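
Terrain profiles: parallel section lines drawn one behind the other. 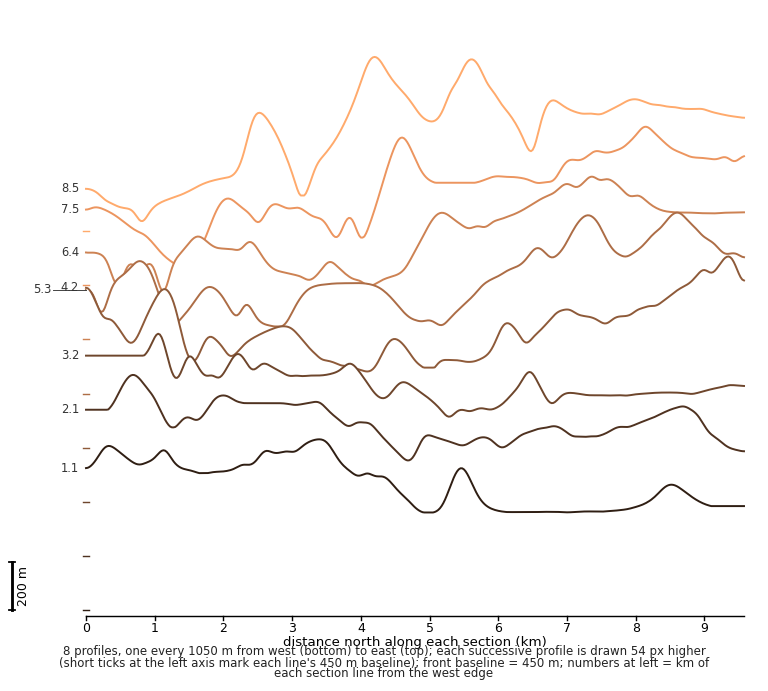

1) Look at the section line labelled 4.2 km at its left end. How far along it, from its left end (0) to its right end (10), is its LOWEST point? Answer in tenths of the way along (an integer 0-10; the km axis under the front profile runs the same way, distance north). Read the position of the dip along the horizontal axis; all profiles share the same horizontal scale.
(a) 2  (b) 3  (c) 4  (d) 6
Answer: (c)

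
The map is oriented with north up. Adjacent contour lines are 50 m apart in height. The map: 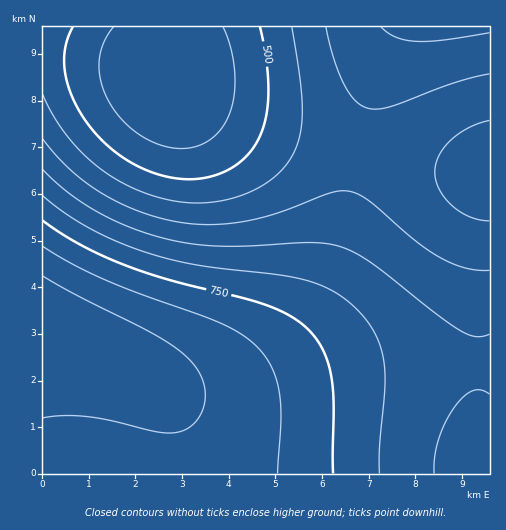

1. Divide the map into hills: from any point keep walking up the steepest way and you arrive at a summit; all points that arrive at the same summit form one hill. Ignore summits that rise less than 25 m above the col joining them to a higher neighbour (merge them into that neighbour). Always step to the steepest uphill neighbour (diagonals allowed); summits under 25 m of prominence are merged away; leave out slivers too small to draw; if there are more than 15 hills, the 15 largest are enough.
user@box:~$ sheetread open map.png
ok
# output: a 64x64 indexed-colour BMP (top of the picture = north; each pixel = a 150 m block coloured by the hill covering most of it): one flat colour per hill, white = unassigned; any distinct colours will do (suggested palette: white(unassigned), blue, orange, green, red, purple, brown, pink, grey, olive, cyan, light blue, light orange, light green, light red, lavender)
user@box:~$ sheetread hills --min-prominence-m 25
<image width="64" height="64" href="data:image/bmp;base64,Qk12CAAAAAAAAHYAAAAoAAAAQAAAAEAAAAABAAQAAAAAAAAIAAATCwAAEwsAABAAAAAAAAAA////ALR3HwAOf/8ALKAsACgn1gC9Z5QAS1aMAMJ34wB/f38AIr28AM++FwDox64AeLv/AIrfmACWmP8A1bDFABERERERERERERERERERERERERERERERERERERERERERERERERERERERERERERERERERERERERERERERERERERERERERERERERERERERERERERERERERERERERERERERERERERERERERERERERERERERERERERERERERERERERERERERERERERERERERERERERERERERERERERERERERERERERERERERERERERERERERERERERERERERERERERERERERERERERERERERERERERERERERERERERERERERERERERERERERERERERERERERERERERERERERERERERERERERERERERERERERERERERERERERERERERERERERERERERERERERERERERERERERERERERERERERERERERERERERERERERERERERERERERERERERERERERERERERERERERERERERERERERERERERERERERERERERERERERERERERERERERERERERERERERERERERERERERERERERERERERERERERERERERERERERERERERERERERERERERERERERERERERERERERERERERERERERERERERERERERERERERERERERERERERERERERERERERERERERERERERERERERERERERERERERERERERERERERERERERERERERERERERERERERERERERERERERERERERERERERERERERERERERERERERERERERERERERERERERERERERERERERERERERERERERERERERERERERERERERERERERERERERERERERERERERERERERERERERERERERERERERERERERERERERERERERERERERERERERERERERERERERERERERERERERERERERERERERERERERERERERERERERERERERERERERERERERERERERERERERERERERERERERERERERERERERERERERERERERERERERERERERERERERERERERERERERERERERERERERERERERERERERERERERERERERERERERERERERERERERERERERERERERERERERERERERERERERERERERERERERERERERERERERERERERERERERERERERERERERERERERERERERERERERERERERERERERERERERERERERERERERERERERERERERERERERERERERERERERERERERERERERERERERERERERERERERERERERERERERERERERERERERERERERERERERERERERERERERERERERERERERERERERERERERERERERERERERERERERERERERERERERERERERERERERERERERERERERERERERERERERERERERERERERERERERERERERERERERERERERERERERERERERERERERERERERERERERERERERERERERERERERERERERERERERERERERERERERERERERERERERERERERERERERERERERERERERERERERERERERERERERERERERERERERERERERERERERERERERERERERERERERERERERERERERERERERERERERERERERERERERERERERERERERERERERERERERERERERERERERERERERERERERERERERERERERERERERERERERERERERERERERERERERERERERERERERERERERERERERERERERERERERERERERERERERERERERERERERERERERERERERERERERERERERERERERERERERERERERERERERESIiIRERERERERERERERERERERERERERERERERESIiIiIiIhEREREREREREREREREREREREREREREREiIiIiIiIiIiEREREREREREREREREREREREREREREiIiIiIiIiIiIiIRERERERERERERERERERERERERIiIiIiIiIiIiIiIiIhEREREREREREREREREREREREiIiIiIiIiIiIiIiIiIiEREREREREREREREREREREiIiIiIiIiIiIiIiIiIiIiIRERERERERERERERERERIiIiIiIiIiIiIiIiIiIiIiIhEREREREREREREREREiIiIiIiIiIiIiIiIiIiIiIiIiERERERERERERERERIiIiIiIiIiIiIiIiIiIiIiIiIiIRERERERERERERESIiIiIiIiIiIiIiIiIiIiIiIiIiIhERERERERERERESIiIiIiIiIiIiIiIiIiIiIiIiIiIiERERERERERERESIiIiIiIiIiIiIiIiIiIiIiIiIiIiIRERERERERERESIiIiIiIiIiIiIiIiIiIiIiIiIiIiIhERERERERERESIiIiIiIiIiIiIiIiIiIiIiIiIiIiIiERERERERERERIiIiIiIiIiIiIiIiIiIiIiIiIiIiIiIREREREREREREiIiIiIiIiIiIiIiIiIiIiIiIiIiIiIhERERERERERESIiIiIiIiIiIiIiIiIiIiIiIiIiIiIiERERERERERERIiIiIiIiIiIiIiIiIiIiIiIiIiIiIiIREREREREREREiIiIiIiIiIiIiIiIiIiIiIiIiIiIiIhERERERERERESIiIiIiIiIiIiIiIiIiIiIiIiIiIiIi"/>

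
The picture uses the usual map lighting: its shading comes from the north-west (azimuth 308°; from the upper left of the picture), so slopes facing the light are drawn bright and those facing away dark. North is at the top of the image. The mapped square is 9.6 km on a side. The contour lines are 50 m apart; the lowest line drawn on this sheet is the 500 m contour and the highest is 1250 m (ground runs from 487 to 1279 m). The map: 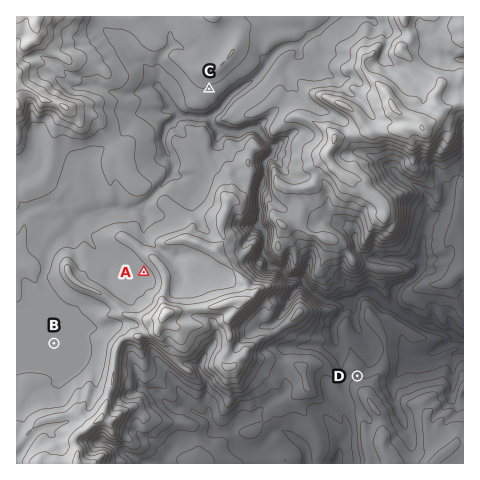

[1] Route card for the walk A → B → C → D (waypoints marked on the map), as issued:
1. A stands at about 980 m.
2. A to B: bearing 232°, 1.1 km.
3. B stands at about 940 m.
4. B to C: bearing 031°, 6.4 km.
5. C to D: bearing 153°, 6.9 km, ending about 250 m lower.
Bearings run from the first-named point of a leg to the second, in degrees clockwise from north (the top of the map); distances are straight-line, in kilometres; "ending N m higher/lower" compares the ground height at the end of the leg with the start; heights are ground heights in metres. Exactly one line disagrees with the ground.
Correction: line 2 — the distance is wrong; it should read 2.5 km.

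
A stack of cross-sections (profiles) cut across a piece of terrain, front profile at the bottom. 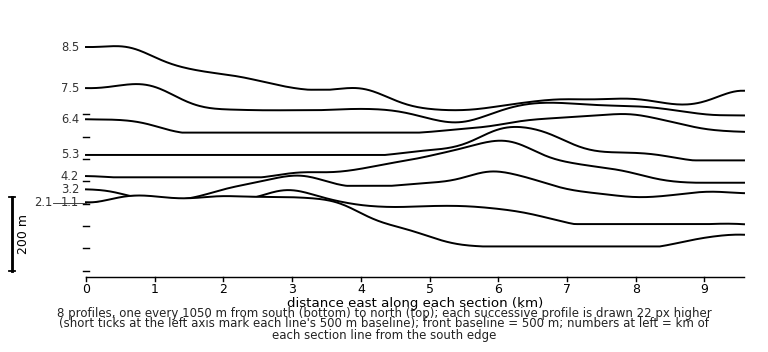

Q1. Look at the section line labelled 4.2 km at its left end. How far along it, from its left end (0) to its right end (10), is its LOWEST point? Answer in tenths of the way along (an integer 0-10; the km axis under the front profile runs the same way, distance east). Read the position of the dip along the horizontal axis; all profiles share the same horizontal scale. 10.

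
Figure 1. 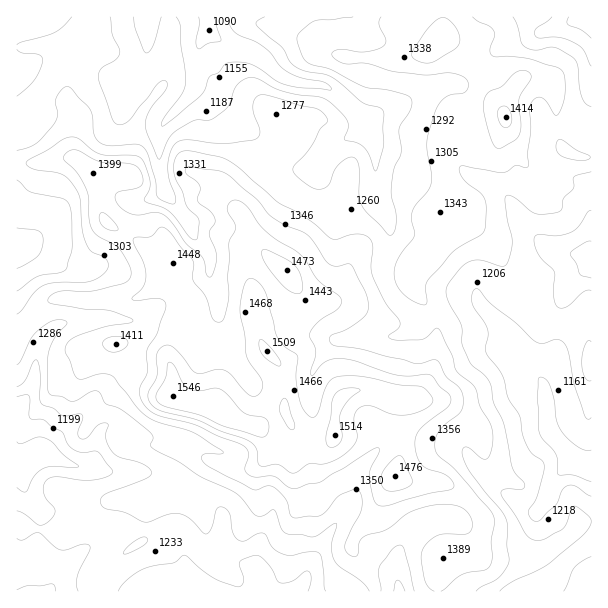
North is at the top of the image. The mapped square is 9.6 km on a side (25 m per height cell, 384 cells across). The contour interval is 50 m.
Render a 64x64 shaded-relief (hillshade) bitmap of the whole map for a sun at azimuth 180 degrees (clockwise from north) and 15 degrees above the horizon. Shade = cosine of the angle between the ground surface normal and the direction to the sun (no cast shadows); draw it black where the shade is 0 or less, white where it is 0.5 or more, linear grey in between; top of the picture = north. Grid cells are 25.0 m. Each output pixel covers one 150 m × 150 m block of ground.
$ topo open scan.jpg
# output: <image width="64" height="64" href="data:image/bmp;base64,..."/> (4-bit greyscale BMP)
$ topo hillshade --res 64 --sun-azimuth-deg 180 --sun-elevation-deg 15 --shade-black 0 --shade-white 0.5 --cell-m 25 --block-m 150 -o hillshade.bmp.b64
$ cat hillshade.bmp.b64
<image width="64" height="64" href="data:image/bmp;base64,Qk12CAAAAAAAAHYAAAAoAAAAQAAAAEAAAAABAAQAAAAAAAAIAAATCwAAEwsAABAAAAAAAAAAAAAAABEREQAiIiIAMzMzAERERABVVVUAZmZmAHd3dwCIiIgAmZmZAKqqqgC7u7sAzMzMAN3d3QDu7u4A////AKqql3iZqqmZmqqqupiJrNt3iru5d6qZqqq97t3MuqmZqqqYeImrupmaqqu6l4mry4eKvLl4qpmqq7zdzMy6mZmaqql2eJu7uqqZu6mIm7q7uZvMuZqqmZq7u7u7qqqqqpmaqoZmebzLqZq6iJu8u7zKm8uZqqmIiJmZmYiImqu7mZmqqHZnmrupmamJvMu7vNyZmYmrqHZmZneHd3d4m7uZmZqqmHd4mZmZmZq8y6vM3ZZ4mru5ZURVZ4iHZWeJq5mIiaqph3eIiaqZmZrLq83Ntleau7qGVVZ4iIdURniah3d3iaqZiJmau5mYicyqzczJVoq7u6h2Z4iHZUNFZ4hlZ3eImaqZmqu6mJmavKmsu8t1ery7upmZmGREZkRXdkR5mYiImZmZqqmImqu6qqqqu7h5zd3czLuWIjaaY1ZURomZh3d3eIiIiIq8zLu8yqqrypnN7+7u23MTeruFVTNGd3ZUM0RWZ3iJrN7t3e7cu6u7qazczMymMliqmZdCEkREMhESNFVniJve7d3v/t3MzLqYeZh2ZkIlipd4mDABZCESNVaJmJmqvNy6ms/9zMzdy5ZVdlMiI1iphmaJYjWnQ1isus3cy7u7qYdnm8urvN7sp0RWVDNFiZh3ZWd3mruZrO7bzdy7qph3iaqqqpmazd25ZVZmZmeamHZlRHrMvMzLzcupiImZmJvv/+uZmYibu6qXZ4iIiamIdmVFm8us3dqaunZnmrvN7///2pmYd3iIiZmIqqmamIdmdmerqovM3Ieqh5vf/////9qHiYdmZ3d5qqq8y7qXZmd3eamaec3NyZzLzf/////JZDV4dVVomZq8zM3dyoZVVneJiImYvt3bm8zN///+uXVDNGh1VmirzMzLvMy5dlVWZ4iImdmc3N26u7uqunVERERVZ2ZmVovMuYd3d3dmZmZniIia63nLvdurqFRVQiNERWd3ZmZTRnZTIjRDNFZmd3eJiavbiJqr3LqGQ0VDMzRXiZh3dlMhEQAAAjMiNFZ3eJmJq7qYiZq8uodndlRDNGirqYiGQyEQAREBNEQzRWd4qZmZqpeIiau7mIhkRVVVeaunaJcyIiIiMzI1ZVRFZ4qqmYeblmiImqupdTNFZmZ4qWRGh0ERIiI0REVWZmd4q7qZdpqmRmd3eIdkNGd3d3iXQ0VmZUQzRERFVWZ4iImrqql2irlTMzMzRWVWmZd3iIVWeIiamId3dlZmd4iImrqZmYd5y4ZUQyNGdmeal2eZdmiaq7zLupmHd3d3dnirqYiIh2isy7qpiZmXZniHZ5h2eJmru7u6h3eIdlVWebuph3d3RYvN3MzMzLl2d3Znh3d4iZmZmZhmeal1VmebupiHZVZEV4iHeIiJqph2VWd3Z3iZh3d3dlaaqHZneKqpmIdlREMiIRESM0WKqXVFeHZmial2VWZlWKqYiIiZmZiIiHYyQhAAARIjRXmqllV4dmeap1VEVVVomZmqqqqpiIiIh0JDISNFVVZ4iJqYdnd2aJl1VURWZneImru7u6mId3Z3ZFVEVnmZiaqXiHZmd3Z5hTNVVVd4dmeJq7vMuoh2VVZnd2Zmebu7uod1MTeId4dSI1VVVniGVWeavMy6mHZmeJmIh3eJvdyodmQASZd3dSI0VEREV3ZVZ4mru6mHd4q7u5mIh4nO64ZWUgJ4dndjMzRERERFZmZ4iaqqmId5vMzLmZiIibynVFUwFnd3iFMzMzNFVERWeJmZmZmIdovMzLuqqZiImFQzMgBbqJmXRDMzNFZlVFeIiJiIiId4rMu6qqq7qoh2REMQAZ3KmHVEMzRGd3dlaIdmd3eId3q7upmaqru7qYZniGEGqph2QjM0RWZ3d3Z5hlVXd3dnm7qZmaqaq7u7mJrMpmq5iHUyI0VWZniId3iHZWZmZmirqZmZmau7vMypq7uGi7mHZTI0VmZmeIiHd3d3d2Znm7qZiIiZvMzdy3ZnZUSJmHVDI1Z3d3ZniHd3d4iHd5q8uph4msyImrymEAABNWZUMyI1Z4iIh2VmZnd3iYd5q7y6l3m8zTM0ZlEAAAA1UyEREkVniZmZdERFZniIiImZq7uXiqqHIiIzEREAATVCABEjVmeJiJqXQiV3iIiIiIibzJiIhkRVRDIjVDMzRUERI0VWaImIiaqERniId3iIiJvMmIh1VndmVFZ3ZVV4UiNEVWeImIiImoZ3h3d3eIiJmrqIiHd3iId2Z3d2Z4qEJFVWaJmId4h2RpqHZ3d3iIiZl3iIiIeIiIdmZ3Z3irhDRVZ4iHZmVUI4zbh3d2d3eIdmeJmYh2Z3d3VWdmd5u4RFVndlMhEAAnzty5iHZmZnZEeaqph2ZmZ3ZmZ3ZnibplZmZkIAAAAo3szLuph2Z3ZTSLu5iHZWZmZmZ4h2Z4mXZmZUMAA2ic79u7zMy6iIh1RWmpd4dXdmZneImYZWd3dmZUMQOM////3LzN3e26mXZVRWZmd2mXdmeImamGVmZ2VkIRSc3v/+y7qrvN7cuphlQiI1VWaqmHd4mZmYZmZnZVMzacu7u6mIh3eJq8y6mHZCACMzRYiId3iIh3dmZ3dlVorN26mHZlVWZ3ZnmqmIh2QhARI0VWZneIh2ZmZ3iHZ63u26l2ZVVWeIh2Zoh3eIdmQxEjNVVVZneHd2d3eIiJvMuodmVVVWeIiHZlZmZmdneYZDNFVVVmZ3d3d3d3iImqqYdlVVVVZ4iHdmVVVlVmaLunVE"/>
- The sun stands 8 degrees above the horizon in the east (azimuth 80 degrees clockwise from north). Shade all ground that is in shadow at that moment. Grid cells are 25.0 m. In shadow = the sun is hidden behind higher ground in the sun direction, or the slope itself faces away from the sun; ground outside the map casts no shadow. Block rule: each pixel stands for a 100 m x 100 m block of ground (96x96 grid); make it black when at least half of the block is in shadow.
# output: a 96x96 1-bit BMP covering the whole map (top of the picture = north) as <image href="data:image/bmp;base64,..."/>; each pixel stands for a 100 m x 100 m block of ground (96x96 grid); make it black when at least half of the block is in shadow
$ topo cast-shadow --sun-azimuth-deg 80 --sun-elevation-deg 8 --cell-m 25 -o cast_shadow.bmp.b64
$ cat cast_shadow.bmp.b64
<image width="96" height="96" href="data:image/bmp;base64,Qk2+BAAAAAAAAD4AAAAoAAAAYAAAAGAAAAABAAEAAAAAAIAEAAATCwAAEwsAAAIAAAAAAAAA////AAAAAAADgAAAAGPgA/AAAAABwAAAAGHgQ/AAAAAAwAAAAPHwg/AAAAAAAAAAAPH/A/gAAAAAAAAAAPH/A/gAAAAAAAACAOH+AfgAAAAAAAAGAOD+APgAAAAAAAAEAOB+AGAAAAAAAAAEAOAeAAAAAAAAAAAEAPAeAAAAAAAAAAAEAHgPAAAAAAAAAAAAAHgHAAAAAAAAAAAABDwDwAAAAIAAAAAAHzwD4AAAADAAAAAAPzwD8AAAAPA4AAAAPjwD+AAAAPB4AAAAfnwD+AAAAPB4AAAB/nwD+AAAAGB4AAAH/nwB/AAAAABwAAAP/jgA/AAAAAAABAA/fwgAfAAAAAAAf4Aef4AAHAAAAAAf/4AAf4AADgAAAAA/z4AD/4AABgAAAAA/z4H//4AwAAAAABwfx7///wBwAAAAADi/7////gBwAAAAAHD/////8ABwAAAAAHD/////wABwAAAAAGD/////gAB4AAAAAAD3///4AAD4AAAAAAD4f//AAAD4AAAAAAD8H/+AAAD4AAAAADz8D/+AAAB4AAAAAP58B/+AAAB4AAAAAP58A/+AACAwAAAAAf4+Af+AAOAgAAAAAf4+AP+AA8AAAAAAAP4+AD+AD8AAAAAAAH4+AB+AH4AAAAAAAD4eAA8AH4AAAAAAAB4PAAMAPwAAAAAAAAwHAAMAPwAAAAAAAAQAAAMAPwAAAAAAAAAAAAMAfgAAAAAAAAAAAAAAfgAAAAAAAABAAAAAfgAAAAAAAADgAAAAfAAAAAAAAADwAAAAfAAAAAAAAADwAAAAfAAAAAAAAABwAAAA/AAAAQAAAAAAADwA/AAAAwAAAAAAAf4A+AAABwAAAAAAD/4A+AAABwAAAAAAD/wA8AAABwAAAAAAD/gA8AAAAwAAAAAH7/AB8AAAAwAAAAB///AD4AAAAYAAAAD//8AH4AAAAYAAAAD//wAHgAAAAYAAAAD//gAPAAAAA8AAAAD//AAP+AAAB+AAAAB//AAf+AAAB+AAAAA//AA/8AAAB+AADAAf+AB8IAAABgAACAAf+AD8AAAADgAAAAAf+AH4AAAADgAAAAAf+AH4AAAADgwAAAAf+AHwAAAADhwAAAAP8AHwAAAAHhwAAAAD8APwAAAAHhwAAAABwAPwAAAADhgAAAAAAAHgAAAADjgAAAAAAAHgAAAAHjgAAAAAAAHgAAAAHjgCAAAAAAHgAAAAPjgHAAAAAADgAAAAfhgfgAAAAABAAAAAfgAfgAAAAAAAAAAAPgA/gAAAAAAAAAAAPgAfgAAAAAAAAAAAwAAfAAAAAAAAAAADwAAeAAAAAAAAAAAHwAAeAAAAAAAAMAAfgAAMAAAAAAACAAH/gAAAAAAAAAADAA//AAAAAAAAAAAAAD/+AAAAAAAAAAAAAP/8AAAAAAAAAAAAAf+AAAAAAAAAAAAAA/+AAAAAAAAAAAAAB/+AAAAAAAAAAAAAH/8AAAAAAAAAAAAA/8AAAAAAAAAAAAAB/AAAAAAAAAAAAAAB+AAAAAAAAAAAAAAA+AAAAAAAAAA="/>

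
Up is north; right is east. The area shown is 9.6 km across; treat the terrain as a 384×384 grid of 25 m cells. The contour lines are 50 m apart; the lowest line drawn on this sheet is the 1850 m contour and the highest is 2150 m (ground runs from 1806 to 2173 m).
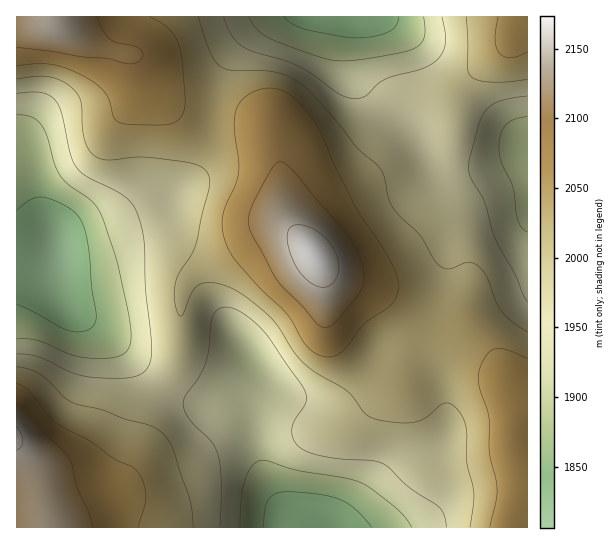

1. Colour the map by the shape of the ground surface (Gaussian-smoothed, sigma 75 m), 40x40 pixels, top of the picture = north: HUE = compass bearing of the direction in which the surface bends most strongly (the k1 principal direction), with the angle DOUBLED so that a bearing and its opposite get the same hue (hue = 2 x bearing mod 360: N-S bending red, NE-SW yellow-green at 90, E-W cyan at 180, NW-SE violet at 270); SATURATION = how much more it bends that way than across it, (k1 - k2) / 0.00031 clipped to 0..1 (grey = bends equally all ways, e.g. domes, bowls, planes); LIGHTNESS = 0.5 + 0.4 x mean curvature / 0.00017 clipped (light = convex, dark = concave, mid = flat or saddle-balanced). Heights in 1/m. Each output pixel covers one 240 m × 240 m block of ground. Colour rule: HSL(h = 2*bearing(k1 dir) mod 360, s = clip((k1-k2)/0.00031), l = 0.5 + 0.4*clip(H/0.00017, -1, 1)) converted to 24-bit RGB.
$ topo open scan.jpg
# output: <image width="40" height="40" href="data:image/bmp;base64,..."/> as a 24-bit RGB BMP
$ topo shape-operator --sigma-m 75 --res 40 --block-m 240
<image width="40" height="40" href="data:image/bmp;base64,Qk32EgAAAAAAADYAAAAoAAAAKAAAACgAAAABABgAAAAAAMASAAATCwAAEwsAAAAAAAAAAAAAcHGBnKuAs9CNp8ySnbWVn5KVomaiiUiYflGId3F3bZZofKtvm62CqpeFsIp8uqp+rbR8aG6BIB5uFRpmO1N8aYN0jIhnh11Vcz9UYzRRbDpEf0M4ajU0Uj48XHlDYsgxN8IyKoVzGFd0QIGVz8+W+Oa35cOQoYd1cYKFmLiBr9mQmsyLiqeKmX6YplOqm0ConlSjj4SNfamHebePh6WYoIeVtoGBxa+Kt7KAcGF3LCBUHhxAPkFDaGEzc1skZ0IcUSsbSCkhXTkteEAydUA5a2ZQW6ZHYddEMcszJH5hEVRZJ3NrpLxj99eN775+s4hkY4himMdqr+Bzk8hkd5Zjem50h1GRj0amoWqsoqCjlLyhfrikdombnnCauX+Az62NvpB0gEJqPhpFKRUoMR4XSjMOUToJSjUKRDURRUMfTFM0aGJWgnGBfaCef8aehNKSa7qHOIeJGE1YHVJIapg39d1M9sllwZhcXJFEktRLseNflsNWaY1YXnNsU1N/ZVCblnyns6+gpbuQdJt3ZGZ6imeHs4qBz6GKyGRtnimFYxBqVA9RWxcyciwad00calYjZ2csRWwwLHtENZx/W77CjMzUpNzbp9TRi6S/P0u3IzCELUVfXYFC3ug+8uZmwrhwOrA1ad1bmNqMlLueeZqqVn6rQWKnQ1Gri3mpvqGYw7CHkZJxW2p5aHKKpJGOx4aDzVeCtyGydAOcggCjyhDCzEecs26SmHqafY+WZK6ULsqYENWkGeq6Xtm7iMy4lLy3fIa0STPHPhW5USulhn6FxNZ41emNpcONSfCWhP7IrvXtqcbsi43nbmjdPEHSNTvAe2a0xJmq0qaiqJifWoGsU3uwl4CjxGyJzkuFrimzWgSeaQC8tTH00pvp0LbruKnqpqblp7jdg8PVN9jJHcCIKq1VSas7Z6dHWIRiN0SBKxWXYiXAsYy21tuz1eq3l8qZt//uuf/zju3/cY/zk2boqVnbhEHFUj6pYViquZu12bzBybbHcX+9RU6wk1Gkx0qDzkuAqzewPw2VMQW3dVbhwLbp1Mzzz8P2ycDzxr7ssardf4nAWI+ZRYBOWJIzXKEqNYMvJFZXEyRPODCBqJSZ4+a94+7CocOSzP/8kf/2F6LiPSyIlC2IrS9umkJscFl0X3l+h52Cx7ugx6Weom2iZz1/gTl8tEJuw15+rEi1NReeEh6wV4XRnrfXqaret6Tjw6Xhy6TczZXXwnnNpGS2hnGRfZttaLVVQJtYH1VbCxstJz5MiLBY2e2R6PCgv7t14OvpgJmYLiI6IxAgTR0qiy8vm09EfnBcWHxSbZlJxcVA0Iwwjj4wViw9XDtNjltbq3V5nVyrOyilI0+xS67Id7e8goenqnWpuG2Rv2yFv2mNwGSkvmi5rIKzpKqqlbmhZaKpIzZ1DBE3KEJIZ8IvvfhT4/BmwaBS7H5XphkfMBAlKBgsTEJYhWuHpH+aoIGehXqHioBfqn8zsWEWhEIZVEAuR1pDX4hcjZJ/gmWcPzypNmy0TpmpanRudEg9fkEkmlwgsHwxqHtTnnJ/qX6rrJizs7i0p7ivZGioMRiBHg1dP1FydslUre1dw99dr6Bk9Ek93iJhdTCbIj62KHDfX33YkYjWrYzZsnHWzlTG1jBn1x4XslUldH9BNodMPp9lYJuBYXOcR1itRVGcb0RuXRUbSxMCXzgAmpkDgr4cW7JKdJ+XhYyopKGvu7uxraWjekyfOhJ7IhGFSXG5oMqsvdqsscyfla+t7q/f5KjsiX3vSXb/MWr/SGLod2/VoHHYxUTq/xbo/xiV/ytT43tTnrpcM7BaKqxyPaiMTIecSUSHZyNkPwIdMwAHXhkAtZ4AffsAF/8QHeRxP7+3bo2pnp+iuLGir4eYjTqlPRuKHj2nT67VqNfS0N7Vy9vWn8HX77ns7MXqrJvbQ0naMSi3VkGUe1qFiUN/kBR3pwBn7QBV/01T97qPztuKS8htJbuJLZ6LO1NoRBhDMwAgMwAYbwAY8msW1Pp4kv98N/9cBdx9IpyVUn+NlpqDsaOCpWZ/kDyeSDWVM36rN824bsyZpdWlutq+mMnR12E+5o5fu3BWbD5hUCZKVis0XzQmPxQXLQYWTwEd1gMV/JZw/enI6/C7eNCNML+uMFpyKhQxMAMmMwAlUwE9yUOH7ejU6PnS1P7IR/hfEKhnFF9YNWNbhZNYrZdWjFZYfk6CWlaGUpCOPqZmMs9BauRfieKIfMWwlYIA670AtHgZTR4iNBMeSxoXTx0SKgkPKgkZUhotv2lA79Sb/fXO9vrRkNKQPnWQLBRCMQIuMwAqKwgqUTd6oLW96O7d8/fU7fjTidl8LoJnFDk5IEQ0V4E8lptSfG5rZF+EYmaPbY6RW7R5UeB2bPaKfOueZsa+dakJyOAMmW4mRxklNxEfURYXVhcYPhUqQRtCZkxlrbNx6eub//3M/f/Mu8l6PyVHLwMwMwArLAckODFDNpB3WdB50+yx/PvP/PnPy86QT1RoIjFAI1VEL5FFT6RhZJqcVHGqXGaug5qsi9Cqg/CqefiiYN6VUJ2fW79DorRBfj4xTRc0Sxc0aCU1azBAVi9aQDFjYGx5nbd33emT/v/M//jD2GQrLgUiMwAuLwQqSyZBSXFTKp5GIcocmPVC8/+h//q807B5dkyAOEN2M5uTJ8KIM8KQQ7WyQoG0Um+6la22odifgep4UOdAQpk1REg1g5tljGdQezFRax5ldSV1ijx1hUl3VkB1O0J8YIeSlLiG1eSh/PrI/9Sf4QAvMwApLAAzMhNST1aTb6SoW7KLRMtTe+pO1/+F+P2iybiKZFurQm/JU7XTR9XSMs/DM7e7MYywQXixlaOi09iTyOZjkNAlUF8tLh8bioNKdVZPeD55ZSaJdSibqECqoVKZYE+LQl6TXZuli7qKzN2k8ui69o6F9gCWlwCgTQCsDyTfVILihJrYlqvPnczHoNmh0vCy5PTBsc2wbJvVWpXmcabfbanVUabMOJzAL3ykOGaQiYaA3L6D6deEuMFmU05jRyRcf4dBXGlPRUNkQihzZSeJpj2dqlmHdWmJTHiTWaSggbuBvNec3M+p5Xaj/x/wwRP/ZCf5M1btR3zhdIvTnaXOtcHKwNW+4PHT4PTXveTWbLHkUI3kao/Vc4zKYnu9S2uoOlaHNkhwcXVs1suD6uexub6pQTCzPBGofpJFTHBGNUlSJSBLRyVgjUB4rVpej4RxVYh/T6GBb8Jyo9GNvrubymS53x/10Cv3q0/YX1O1SHSpW46tjaKrrrity97C2/XW1fbYwujlY5DZQ2jMW3a5Z2mteVyjcFWJSUJwODxlZH1ouduA1u6uo7mhOCGvNQ6qi55RUXhOLkFQFhc7Lh9MeEZssnBarZ5nWJJgQqtoVc1bgsxylJ+EokqmtB671B25zEeboHCWXYiaT6GpdLGpp8+41/Td0vnY1/ThrsHYZlTKVkm1WlqgcFaTkUqUjUyBYkpzQElvYZhwr+aBxPCMiKduLiNuKBx+k6JpYnhkKzNSEREyHxtAY0xlsIRgwbNxcKtlQsBmS9ReYMVpcoeLeDWRlBqeximryXSkuJ+2fJm3WajBcNXHtPTXz/zg0/jb0uPWpHy4k0K3hlKneFeXdESOj0CVoE+SfFiMTl+EZKhxuOZ7zetri5JPJSlIIztenZ13dmBqOiZJFRAjGBwnQU9GpqtWxc15jMB6XMl6U9Z0Ub+AS1yLVyCPehuuq1rKybDQx77UmZvMgbLLiOrHq//KvfzHwOWov5ZvmURchklvh1p8g1GGcT6DfUWPnl+kj2amX1+ce6N6yd134t1hkoFOMD5MI1JUmHtjfTxgUBhIKBQnHCMeIVAiW7Atnt9bidRxZM1wUcxhRJpiMUNfKh1pRC2kfX3Eu7rTyrrWuaPMq8TFoOqufvd/hOROz8IqsWcjik0zdlZHcFhMZUdRYkVjYldxdHCIgm2egmuin5uQ0cyM1LuCoXRrR0VoM0pPjF1ggip/eg17cxxkT0U/J20hKMALWP0bZOY+XspDcKw+UGg1HismFy0xLnJyV66WlKeetpGjvpSfx82nv+abq91mtLk4q4ctrYQ6kHRXflpddktQZEVGVldRUXNgW4NzZmx9g2yGp5+By8qSybadtX2lgTygYjdzkF+iXxqgcwCv3QvlvVaUdKdZJO8SMf8RPeAWY54whoQtYVUlJC8aDCcUC1IfGYEjU4Q7mINNxqhd3+N62+l4zsdZrY1LsKdXlqxyfYONjVGepUSXkVd+aHt3UJF8UYR/Vlhqd2Vbr7tVsNNpr7qCqmylmii6lia0jlrEQQi6RwCryxL/7I/S1MC6mN6OVORNRqw2YXI8dGE1dFs1T1s5HVgqCmEhDGIdIlshan01ydYz3/JW4OpaxrlSr6Vcn79ud7lxXneSbDybsUK8tnezi4+kYZCiS1J9ZD5ohVxFyNwzoOszcbdAZ15uby6QijG1mk/DQwmrKgCGkA3i66bT8dza5ebPn76Oa4BoY11ccmFbgHNma4NyRKCCIKmAGIZvJ2VdTXtHrdVE0fJYzuNYub9bprtpnNF0Z7lnR16BRjOAhFWfrpCrqZisfWGeYjB7cSlpp1s/6e9JrvY1TKgtOVpWNjBiX0mFhkl+RRZvHgVVUiWT0J2s9eDW8uHVxJ6Zk22XZ12LanCSfpKefrW1Z8/ONcPdGHK1IkqLX4OFr81tzep0u9ptnb1xm8iAn9iMdbCONj+HNi59Y2KLmJSOpHuKmz+RcR17hCiCvXNj8uuO0PBwT6k8KFNSJTJFS1FUTz0xKxk1Fg44MT51qbCe8ubZ9NvX3ai7sHy8b2mycIe0ha68jcvDc9XNMqTUFD2mGyWUY2+bu8mU0+WettiPi8mImdmeptyxdZe6NSGoQi2Wa2iKkH5yl0xchStmcSJyez2FvJmE9eq38O2fjKFZKjY8GBwhPT8oO0ElGiAqFSxHJoKSccSb2tzB79PS6LfOzpfTkITGgZfGkrnIm8vBe8O6NXiuESiIFyeXZIG1vc254ejPyeDAp925rerFpd7NTFDNTA63cSqkklR8kUNCgS02bihEYzRbaFhqubpy9Oih9dOQuVk5Nh0oHhUWNDMWLVImF0E8EFZYGohsL7NEnsxR2rlx2piDxZGXo5mti6O2k7e6nryviK+xNl+tCiybDEi/YKjYw97c4+rh4Ovg0+7hvO3Xir/KTiGqWwiGlRyIpClPmyYyhiw4dT1Rak5qZ25op7tg7+Bz+55RzwcHUQ4gKBQUREYeJmAYDTgfCSobDjYQM1wKapEArsYA5uIS089An7dacadjcKxthLZ/gKyfNmu5BUe7AXjkUsfrr+Pk4Ovl4Ovh3e7mvNfShVatVAppTAVRiRdouillwT95rl2fgmCsYFW2cG6vraea2at/9kA02wAwnQg0aS8wXWg9PG8eDCcNDSYPGCgLL0kDUpUAYskAiN4Uqt0qlM4wYrc4TMI8WMlWYLmINoywDm2yBqLXMunuhebW1O7g3+zf5ObhxYy4rxKmXgBnXwl5jDC5rXXSuprisKHqkIvxdXD4kH3vzKHh54vD/z2j/x6W9y6Uum6ae4aZiW54ODtDFB8fGT4hFbYWIv8+Q/F/bc6TmsCPnsSJbcd0WdN4WNR4Tb2DN5qcGouaDL20CvO8S++vluWvy929z5ya3SWUrwCiegOpQRXbW27tmKX0vr35yMT6qqH8gmv/mVj65mry/1fV/0TP/2LX9qzi48vpo6Xk2IL6njPxHiLRM9DthP/dpf/offz/f8n1v8/q3ePuy97npNrbhMa1YaqZQpaSJJ2PDriGAtt3C+lfNdY1r8FRvEc3rhlhoRuVYzSqPnDNTZ3ZY5vRfozIm4XIol3KniS8phWWyg9t9Qtx9S2u74TS8tnp6N7tu7jr4rL/2rD/t7X/zO7/zP/+wf/+aN3/XLv/sdD22N3z3trxxrrerZm+hYOcW5ycN6eNHrNuELNHE5glPoYee4Qld0cqeyk+gjxdbWJjTHNSP2Y6R18uWmQrZk4oWRYVNgQQOgMKehoMqEIqr1twx6Ct6+Db593ct6PNxXr/4cH91dX20fL6z/z4hvLvKNXxD83uVM/UnrS3xZqy0H+nyXWXrn+JfJKBUZp0OJpSJ4ouJmYeOVscUmAeUEYlVTMoc0Yte14rX1MhR0IVQEIOODoMKR8KLAoHMAMJUREMlXEok6xIbp9spreW4dy23Mavt4mhklPDy6XM3+LYx+TGmtOibbmJPKGJJ4hzNH5SbIBJoGxCxFQ6ymtRwY1npp5rbo1eVYhMSndAPl02QlwvS1otQ0AsSTQqb0krhFcqcUwtZU4xZ2AzVFIyNSUqNBIvXRpLkUxRpLtvcMNpW7F9g7J32NWL17mJsXl7"/>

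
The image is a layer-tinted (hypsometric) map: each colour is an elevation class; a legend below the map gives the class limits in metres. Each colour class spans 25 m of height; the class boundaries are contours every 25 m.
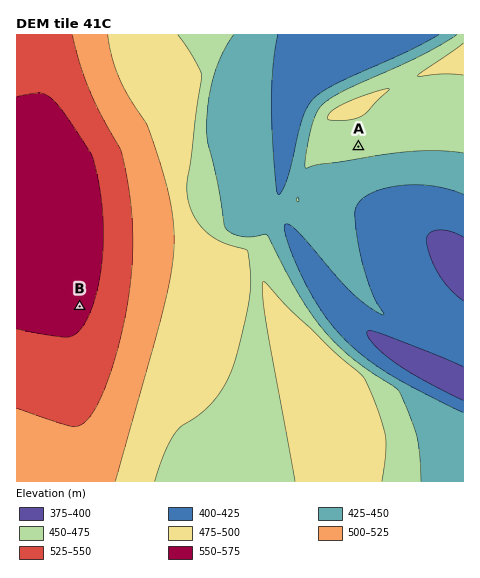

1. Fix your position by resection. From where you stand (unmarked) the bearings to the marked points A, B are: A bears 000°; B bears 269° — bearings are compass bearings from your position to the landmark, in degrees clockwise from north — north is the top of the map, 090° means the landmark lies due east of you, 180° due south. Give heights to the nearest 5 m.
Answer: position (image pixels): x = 358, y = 302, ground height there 420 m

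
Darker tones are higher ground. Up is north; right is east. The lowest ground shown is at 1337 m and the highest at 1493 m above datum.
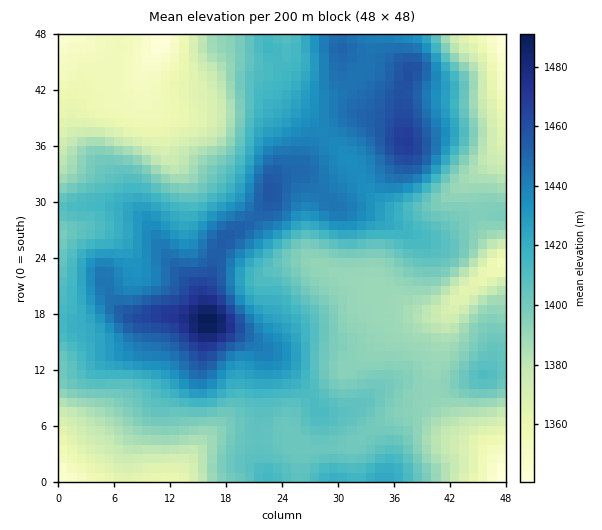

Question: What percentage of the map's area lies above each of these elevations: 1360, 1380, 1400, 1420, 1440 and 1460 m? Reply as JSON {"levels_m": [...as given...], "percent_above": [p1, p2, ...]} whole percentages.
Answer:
{"levels_m": [1360, 1380, 1400, 1420, 1440, 1460], "percent_above": [93, 82, 59, 33, 18, 3]}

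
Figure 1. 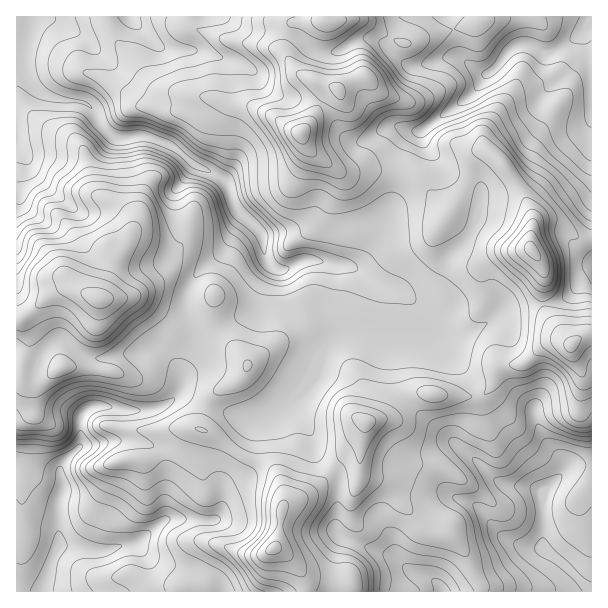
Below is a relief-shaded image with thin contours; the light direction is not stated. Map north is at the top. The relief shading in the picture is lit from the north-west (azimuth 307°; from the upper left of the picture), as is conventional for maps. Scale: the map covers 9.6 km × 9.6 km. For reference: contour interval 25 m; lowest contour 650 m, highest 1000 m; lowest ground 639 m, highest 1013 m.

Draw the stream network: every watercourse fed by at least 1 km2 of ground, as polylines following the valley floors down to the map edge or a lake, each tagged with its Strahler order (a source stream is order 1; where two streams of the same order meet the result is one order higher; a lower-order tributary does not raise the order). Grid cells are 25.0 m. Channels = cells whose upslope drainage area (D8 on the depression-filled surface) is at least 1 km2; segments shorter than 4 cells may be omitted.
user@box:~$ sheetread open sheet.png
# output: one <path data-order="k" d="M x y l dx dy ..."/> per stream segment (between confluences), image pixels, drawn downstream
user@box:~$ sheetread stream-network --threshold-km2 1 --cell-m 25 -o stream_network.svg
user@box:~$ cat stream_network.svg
<path data-order="2" d="M59 549l-6 8 0 3-2 1 0 3-3 6 0 5-4 9-2 7"/><path data-order="2" d="M546 546l45 45"/><path data-order="1" d="M339 534l0 2 3 0 9 6 8 1 4 3 3 0 5 3 3 0 6 3 9 2 19 16 6 2 2 1 3 0 4 3 3 0 6 5 2 0 7 7 0 3 2 0"/><path data-order="1" d="M218 516l-5 5-49 0-24 21-6 1-2 2-9 0-1 1-5 0-1 2-9 1-2 2-15 0-1-2-9 0-2-1-18 0-1 1"/><path data-order="1" d="M461 500l7 1 6 5 2 0 33 34 6 3 7 2 2 1 22 0"/><path data-order="2" d="M543 494l0 49 3 3"/><path data-order="1" d="M456 446l2 0 7 7 2 0 7 8 2 0 19 19 6 3 3 0 2 2 21 0 9 4 3 0 4 5"/><path data-order="1" d="M275 411l12-6 0-3 3-3"/><path data-order="1" d="M534 411l0 6 2 2 0 3 7 15 5 4 0 2 16 16 0 11-1 3-20 19 0 2"/><path data-order="2" d="M290 399l3-6 6-6 3-6 4-4 3-8 3-3 0-6 2-3 30-30 3 0 1-1 53 0 1 1 23 0 1-1 0-6"/><path data-order="2" d="M179 392l0 1-11 11-6 3-3 0-1 1-5 0-1 2-32 0-1-2-6 0-2-1-19 0-11 7-1 3 0 29-18 18-2 3 0 10 2 2 0 13-3 6 0 8-2 1 0 26 2 1 0 15"/><path data-order="1" d="M80 353l9 4 22 0 2-1 24 0 9-5 15 0 16 17 0 4 2 2 0 18"/><path data-order="2" d="M426 320l-9-11 0-1-18-18"/><path data-order="1" d="M491 320l-12 9-6 3-3 0-2 1-30 0-6-4 0-3-6-6"/><path data-order="2" d="M399 290l-9-2-1-1-5 0-9-5-18-13-9-2-1-1"/><path data-order="1" d="M270 276l0-10-3-3 0-2"/><path data-order="2" d="M347 266l-11 0-1-2-5 0-1-1-5 0-1-2-23 0-12 8-13 0-8-8"/><path data-order="2" d="M267 261l-3-6 0-12-1-1 0-6-3-3 0-2-12-12"/><path data-order="1" d="M216 255l32-31 0-5"/><path data-order="1" d="M384 233l-4 9-24 24-9 0"/><path data-order="1" d="M474 222l-1 6-6 11-21 21-2 6-1 1 0 5-24 24-9 0-3-3-8-3"/><path data-order="2" d="M248 219l-12-10-3-6 0-3-2-2-3-12-9-9"/><path data-order="1" d="M21 198l0-45"/><path data-order="2" d="M219 177l-6-4-12-5-3-3-10-6-5-4-1 0-8-8-12-6-3 0-1-1-3 0-6-3-36 0-14-14-3-6 0-3-3-3 0-1-6-6-3-2-4 0-2-1-13 0-2-2-6 0-1-1-8-2-9-4-9-9-6-12 0-21 2-2 0-4 1-2 0-4 2-2 0-4 1-2 0-4 2-2 0-6 1-1"/><path data-order="1" d="M30 167l-1-2 0-3-8-9"/><path data-order="2" d="M21 153l-4-4 0-20"/><path data-order="1" d="M383 129l1-1 5 0 1-2 9 0 6 3 6 0 2 2 9 0 16-14 2 0 3-3 6-3 4-4 2 0 4-5 6-3 17-16 0-2 6-7"/><path data-order="1" d="M591 122l0-54-1-2 0-10-2-2 0-7-1-2 0-19"/><path data-order="2" d="M488 74l3-2 10-10 0-2 5-4 0-2 7-7 3-2 14 0 10 6 15 0 3-3 11-6 4-4 2 0 7-8 2 0 0-1 3-3"/><path data-order="1" d="M246 66l-4-3-3 0-6-3-5 0-1-1-5 0-1-2-3 0-2-1-3 0-6-3-6 0-1-2-30 0-2-1-3 0-6-5-1 0-27-27 0-1-2 0"/><path data-order="1" d="M351 44l8-5 18 0 3 3 1 0 20 20 6 3 18 0 1-2 5 0 1-1 3 0 6-3 20 0 18 13 9 2"/><path data-order="1" d="M78 33l-15-7-3-3-6-3-4 0-2-2-13 0-2-1"/><path data-order="2" d="M587 26l4-5 0-4"/>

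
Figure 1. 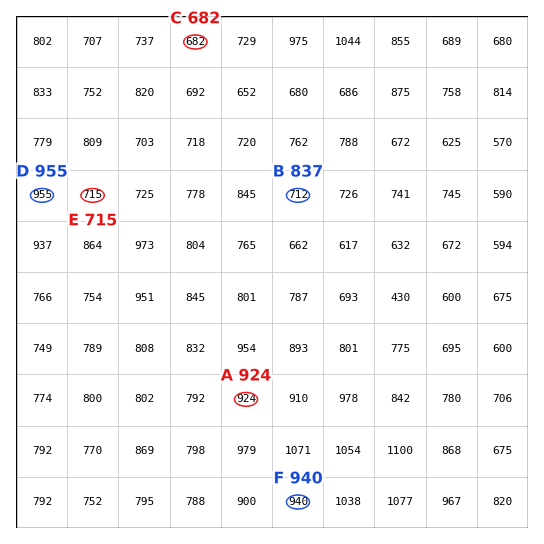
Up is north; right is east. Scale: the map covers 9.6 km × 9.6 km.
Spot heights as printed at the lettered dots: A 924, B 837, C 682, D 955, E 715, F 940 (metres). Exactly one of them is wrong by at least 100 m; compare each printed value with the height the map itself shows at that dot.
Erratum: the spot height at B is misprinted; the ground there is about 712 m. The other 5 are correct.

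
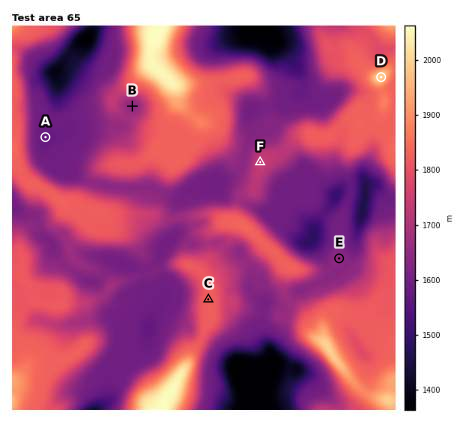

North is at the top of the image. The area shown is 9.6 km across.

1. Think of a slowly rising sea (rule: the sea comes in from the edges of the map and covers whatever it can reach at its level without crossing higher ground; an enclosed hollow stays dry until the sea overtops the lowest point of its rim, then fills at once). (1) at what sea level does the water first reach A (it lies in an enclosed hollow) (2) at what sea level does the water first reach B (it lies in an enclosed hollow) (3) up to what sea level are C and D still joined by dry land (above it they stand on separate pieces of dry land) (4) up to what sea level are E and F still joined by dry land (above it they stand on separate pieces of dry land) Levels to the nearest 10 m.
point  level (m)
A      1590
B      1680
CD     1670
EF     1640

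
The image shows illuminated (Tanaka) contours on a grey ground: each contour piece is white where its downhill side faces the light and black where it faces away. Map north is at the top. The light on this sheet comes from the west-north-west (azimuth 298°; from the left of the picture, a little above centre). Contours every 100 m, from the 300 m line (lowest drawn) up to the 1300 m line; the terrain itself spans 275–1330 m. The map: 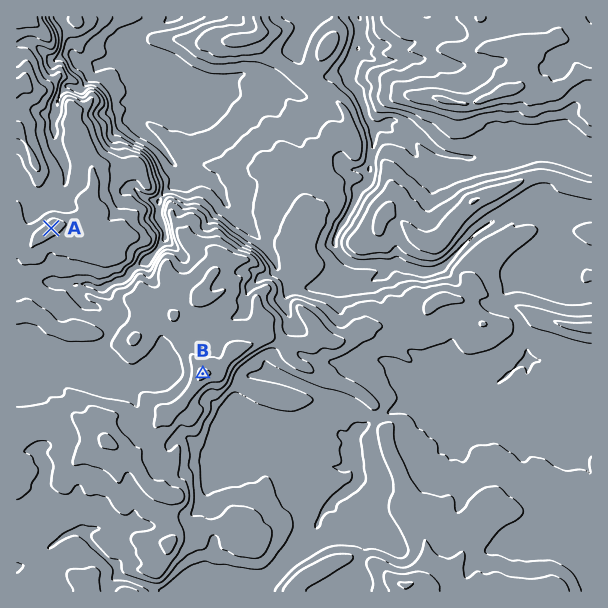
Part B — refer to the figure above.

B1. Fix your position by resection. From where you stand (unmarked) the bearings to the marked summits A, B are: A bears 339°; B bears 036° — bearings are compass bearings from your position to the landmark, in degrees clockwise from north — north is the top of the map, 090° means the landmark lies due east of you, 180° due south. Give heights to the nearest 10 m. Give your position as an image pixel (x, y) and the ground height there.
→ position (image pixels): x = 140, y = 460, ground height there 1220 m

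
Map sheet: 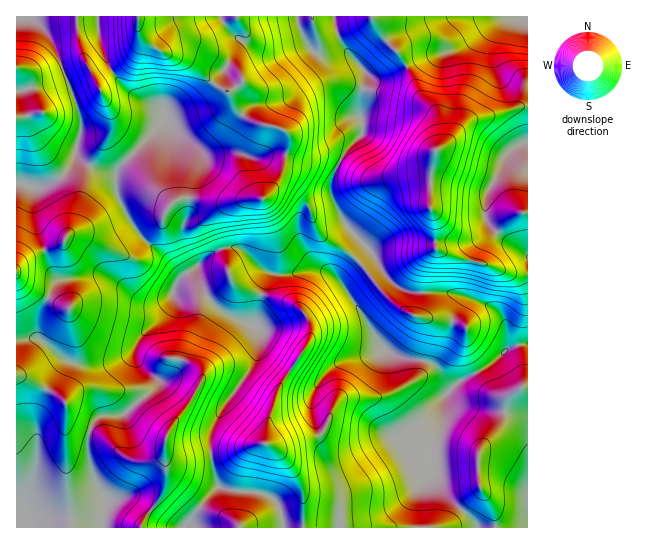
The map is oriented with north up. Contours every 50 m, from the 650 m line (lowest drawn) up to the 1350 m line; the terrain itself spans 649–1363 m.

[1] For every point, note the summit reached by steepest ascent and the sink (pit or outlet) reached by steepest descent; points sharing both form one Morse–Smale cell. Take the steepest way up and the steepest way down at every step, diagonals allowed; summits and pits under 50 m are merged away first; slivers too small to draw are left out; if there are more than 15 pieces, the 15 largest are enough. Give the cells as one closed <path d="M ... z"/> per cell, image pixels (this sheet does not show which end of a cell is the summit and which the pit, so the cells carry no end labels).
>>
<path d="M334 16l-237 1 3 25 7 20 6 12 20 21 26 12 6 6 0 5-6 9-39 39-4 7 1 22 10 20 13 20 31 27 9 12 1 5 14-11 5 17 9 14 12 12 33 14 3-6 4-25 10-20-12-7-12-14-8-5-16 0-13 7-12 10-5-3-10-24 0-9 5-12 4-58-7-14-13-18 34 28 29-3 15 5 12 0 9-4 10 0 21 7 23 1 12 7 10-18 16-16-3-32 7-28-26-31-5-13z"/><path d="M325 271l-20 0-15 4-19-2-3 4-7 17-5 27 0 4 4 4 0 16-3 10-5 12-31 43-10 24 0 21 8 31 12 5 24 1 15 4 7 6 3 5 5 21 53 0 4-7 39-5 25-16 29-34 0-20 8-29 0-15 1-5 8-8-19-25-6-3-26-4-12-5-10-10-39-61-6-6z"/><path d="M371 16l-36 1 1 13 5 13 24 28 2 7-7 24 3 32-16 16-12 21-4 12 1 15 13 25 26 27 14 25 12 12 12 5 45 1 29 10 11 5 9 9 4 10 2 22 12-5 6 0 1-237-10 0-13 5-31 7-8 4-21 22-7 4 2-18-4-17-16-17-16-36-5-8-11-10z"/><path d="M195 268l-18 14-4 8 0 12-2 5-7 10-27 25-2 8 1 8 10 13 11 8-1 7-33 29-22 1-10 11-3 8 1 28 4 14 14 22-5 29 83 0 16-23 18-18-8-32 1-26 9-19 34-48 5-17 0-16-39-18-12-12-9-14z"/><path d="M77 155l-8 14-10 10-12 6-13 3-9-4-9 1 0 154 22 0 25 20 12 5 19 3 20-4 19-12 7-13 21-18 10-13 2-5 0-12 7-11 0-5-18-21-22-18-9-13-14-27-1-20-33-12z"/><path d="M177 131l-1 2 9 12 7 14-4 58-5 12 0 9 8 20 6 7 22-16 20-1 8 5 12 14 11 6 20 2 15-4 20 0 9 4 8 9 1-5 28-26 0-3-26-27-13-25-1-15 5-13-2-5-9-4-23-1-21-7-10 0-9 4-12 0-15-5-29 3z"/><path d="M38 339l-22 2 0 176 11 2 3 4 23-4 49 0 5-12 0-8-14-22-4-14-1-28 3-8 10-11 17 0 9-4 29-26 1-7-18-16-5-14-4 6-9 5-28 7-18-3-12-5z"/><path d="M527 344l-6 0-14 5-20 18-28 14-15 16-1 20-8 29 0 31 10 17 31 29 2 5 50-1z"/><path d="M527 16l-155 1 16 26 11 10 5 8 16 36 16 17 4 17-1 17 6-3 21-22 8-4 31-7 13-5 10-1z"/><path d="M371 252l-28 27 0 6 36 57 10 10 12 5 26 4 6 3 20 24 6-7 32-17 17-15 1-6-4-21-5-9-6-5-24-11-16-4-49-2-8-4-12-12z"/><path d="M97 16l-68 1 18 16 6 10 22 55 6 23 0 10-5 18 1 8 6 6 14 6 18 6 5-9 39-39 6-9 0-5-6-6-26-12-20-21-10-23z"/><path d="M29 16l-13 1 0 166 23 5 20-9 13-14 4-8 1-15 4-11 0-10-28-78-6-10z"/><path d="M434 467l-17 22-22 19-24 11-29 2-3 6 138 1-1-5-35-34-6-12z"/><path d="M221 487l-7 4-13 14-10 17-6 4 1 2 98-1-4-20-3-5-7-6-15-4-24-1z"/><path d="M23 517l-7 1 1 10 84 0 2-5-1-4-49 0-23 4z"/>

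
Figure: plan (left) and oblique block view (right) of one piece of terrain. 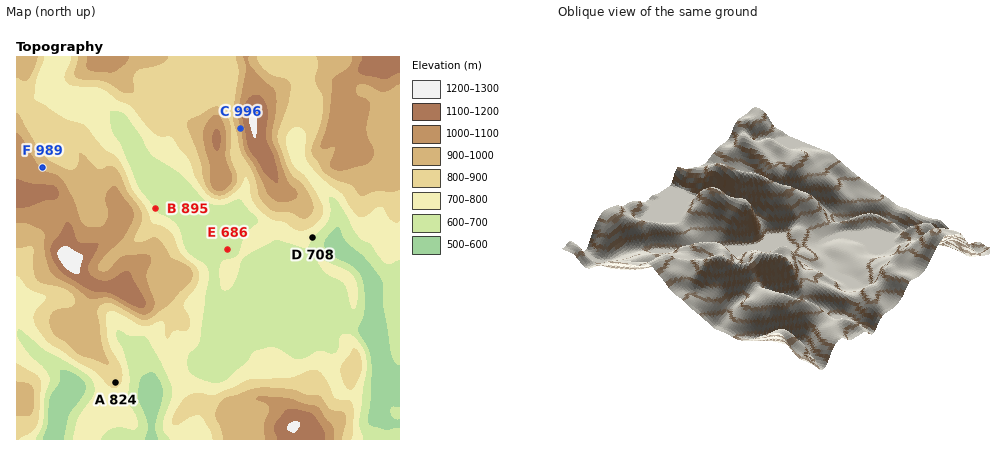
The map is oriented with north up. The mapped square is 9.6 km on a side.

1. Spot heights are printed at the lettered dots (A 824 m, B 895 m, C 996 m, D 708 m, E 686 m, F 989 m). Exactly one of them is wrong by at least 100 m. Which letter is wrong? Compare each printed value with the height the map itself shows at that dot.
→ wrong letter B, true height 695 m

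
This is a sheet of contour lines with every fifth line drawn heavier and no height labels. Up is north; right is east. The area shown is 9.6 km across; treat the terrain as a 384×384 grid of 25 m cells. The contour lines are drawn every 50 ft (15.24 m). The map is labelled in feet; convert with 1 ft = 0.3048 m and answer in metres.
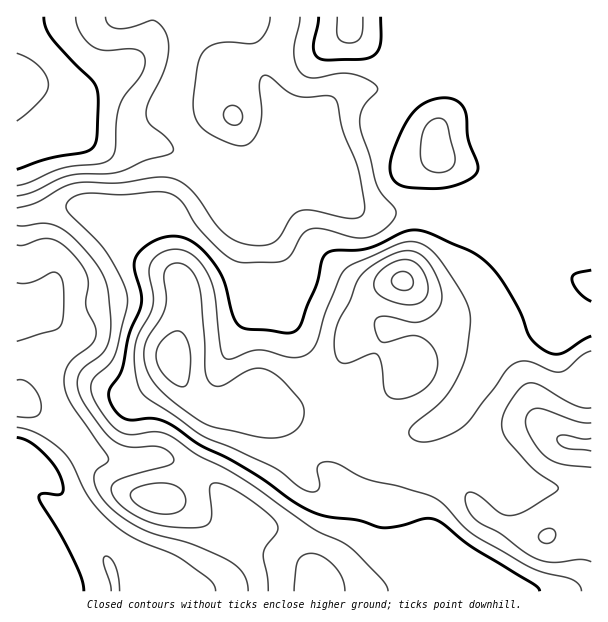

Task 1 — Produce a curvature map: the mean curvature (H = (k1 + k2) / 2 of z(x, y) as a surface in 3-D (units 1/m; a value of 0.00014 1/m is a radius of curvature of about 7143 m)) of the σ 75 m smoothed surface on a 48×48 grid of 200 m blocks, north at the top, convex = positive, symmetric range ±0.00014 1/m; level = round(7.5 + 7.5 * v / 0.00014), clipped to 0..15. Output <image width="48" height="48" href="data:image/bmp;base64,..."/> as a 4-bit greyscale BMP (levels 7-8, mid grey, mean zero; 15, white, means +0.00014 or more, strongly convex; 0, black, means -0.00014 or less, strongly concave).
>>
<image width="48" height="48" href="data:image/bmp;base64,Qk32BAAAAAAAAHYAAAAoAAAAMAAAADAAAAABAAQAAAAAAIAEAAATCwAAEwsAABAAAAAAAAAAAAAAABEREQAiIiIAMzMzAERERABVVVUAZmZmAHd3dwCIiIgAmZmZAKqqqgC7u7sAzMzMAN3d3QDu7u4A////AHd2VGq2d3d1REV4may2Zlh3d3d2UxABJHd2VYy1d3VVRFZ4mauVZIl3d3VUMzVlVnd2V62VdjNVZ3iJqqllR6l1d1QzNYzKh3dmactkISRXmpmZqYVDWal2VDNGit/8h3ZmipYhJWaKqodmZUM1iqh2Qzasze/rh2Z4mEEUeqqqqHYyIkZ4mYiGQ2v+uqzLh2eJcxJr7/3KhVMiNpuph3eHRJ78hmiqiImYQlr////IUyI1jO24ZmeHZ73IVEV3ZqqEJb////2WMiNpzuuGZ3iJiauWVkREM6hSStyYiJhTEkerzKdmiamJqql2dlVEM0Mji5QQESIiJYu6mGZoq7mImql3ZFZ4dgBIuEIiEAAleKuYdmZ4iZmHiZmHVVjO3ASclCWZUgJquqmIh3d3ZndmZ4iHdnv//lrJQTntlDWu25mruYd2ZmZVRWd4iazuue6lEmz+plje2qq7uod3eIdlREV4m83JY/5yJ778hoztqrzKmIiHeJmHZUVnisyWMPtCa+7Jd67paM7Jd4iHZ5u6llRVact0M8cjnuyXad/GJa3Jh4iXVXvMuGVVWct1eZY0nLhmnf/FEmvKiIiYVGnNyXZlacplr6hVZ2RYz//HMUmoZmiqhnnNyXd2aKhDn6qGQxFK7/7JU0eXQ0e9uHeal3d2VnUQWliWQhFZzdy5ZEZ2QzfOx1VWZWiGZ4UiFWRWZlRWeby6dURWVEe9tSIkVXiHipRXQ3dUepdUNpzKhTNXdlablTRpmIiIqnN2NlVEeYdTNqzMlSNodlV5mJzvyXd5qUVja4ZVVVVVac7tlTWKhlV5rP//2GaKljZHzrlkMkaInf/9hWm6hlaJrf//tUaahFWLu7hCJHqprf/7ZYq4d4ipic//lEeZZGm6dZURN7uXeby4VXdlaau4U1rcdWiWRoqWRJUjarp1RWd2VUMjasymIBSIZXhkd4hmd+t3m7llVVZ3ZCITe8qEIRNVRXZXd3d3d//czMupmJqoU0ZUipdUMzRENFZ3dnd3d83v//7dzN63M3dliGQzRWZkMzRWWJZ3d0at/+y7vNyEN3ZndkRDR6uXZlVGipZ3dxNZu5ZVaJhSZ1eXd3diSM3KvLmZmYdnd0REVCEkRFVFZGmWd3dTWLuq3+uId3h3d3ZDIQJXZUVUNIl1d3c0aah538hVZ4l3d3dlMiWKhlZmaKpkd3VGmpdp3ZU1eZhnd3d3ZEeal2eJrfxzZ3RYvKZ77qU1ipdnd3iIdVebqIiJz/10RERYvJZq78hWiYZ3d3eIdVeaqpiIrNpkVlRHmnVXrLlmeHZ3d2Z3ZWd4mqmHiahUeYU0Z2VWZ4dmeIZ3d1VWZnZVaJmHeIdVercyRWZmVWZmeJhnd1VWd4ZCNomYiIdmespkV3d3ZmZ3eJmHd2ZneJdCJHmZmZh2ec25qpd3d3d3d4mHd3d4ial1RGiZmYd3eL3e7IZnd3d3d3iHd4iImau5dniIh3ZmZorO63Vnd3d3d3iId4iJmaztuYh3ZlVVVVet2VRneHd3d3iIdw=="/>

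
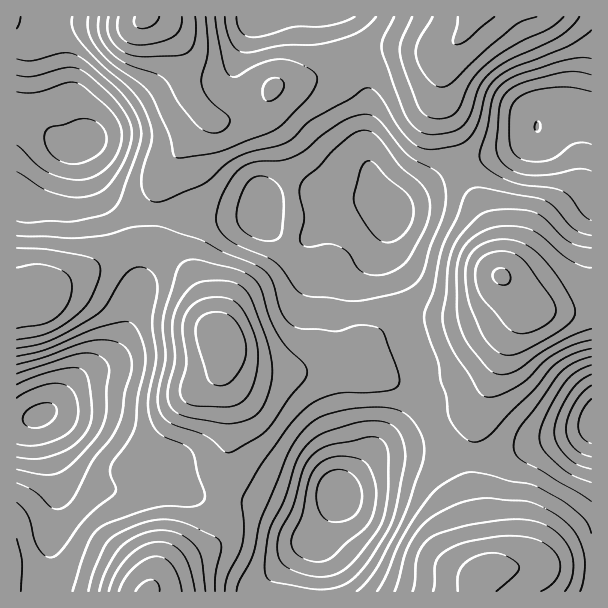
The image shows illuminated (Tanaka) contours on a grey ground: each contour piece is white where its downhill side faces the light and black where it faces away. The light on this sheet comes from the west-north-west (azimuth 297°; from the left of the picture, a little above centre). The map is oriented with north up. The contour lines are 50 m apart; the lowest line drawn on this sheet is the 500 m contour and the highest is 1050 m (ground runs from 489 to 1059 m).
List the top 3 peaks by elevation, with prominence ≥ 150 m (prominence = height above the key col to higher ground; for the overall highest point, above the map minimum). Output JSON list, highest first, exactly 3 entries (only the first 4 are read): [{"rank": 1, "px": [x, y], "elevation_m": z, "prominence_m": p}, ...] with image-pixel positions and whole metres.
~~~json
[{"rank": 1, "px": [501, 276], "elevation_m": 1056, "prominence_m": 269}, {"rank": 2, "px": [222, 339], "elevation_m": 1043, "prominence_m": 235}, {"rank": 3, "px": [485, 572], "elevation_m": 1029, "prominence_m": 239}]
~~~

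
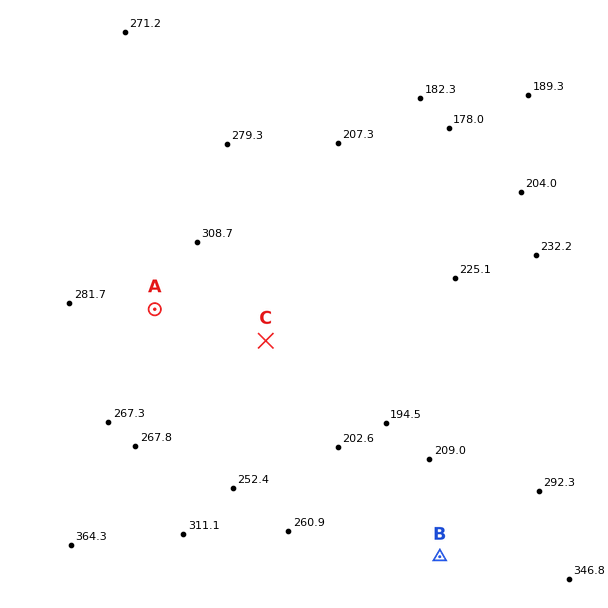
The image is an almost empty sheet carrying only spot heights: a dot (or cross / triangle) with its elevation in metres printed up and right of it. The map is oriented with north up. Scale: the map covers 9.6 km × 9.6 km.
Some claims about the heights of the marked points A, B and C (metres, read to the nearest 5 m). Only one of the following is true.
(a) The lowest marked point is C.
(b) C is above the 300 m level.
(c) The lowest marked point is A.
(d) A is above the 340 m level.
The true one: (a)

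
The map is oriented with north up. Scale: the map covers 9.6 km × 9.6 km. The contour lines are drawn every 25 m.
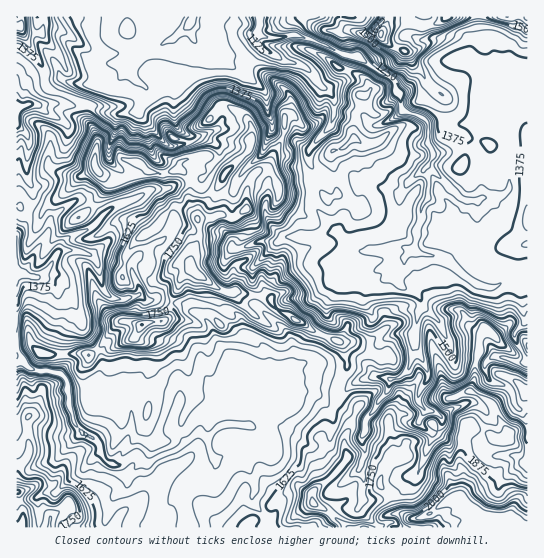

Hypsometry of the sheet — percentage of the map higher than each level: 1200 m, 97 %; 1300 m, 90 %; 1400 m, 69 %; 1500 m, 56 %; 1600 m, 32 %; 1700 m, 16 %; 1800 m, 6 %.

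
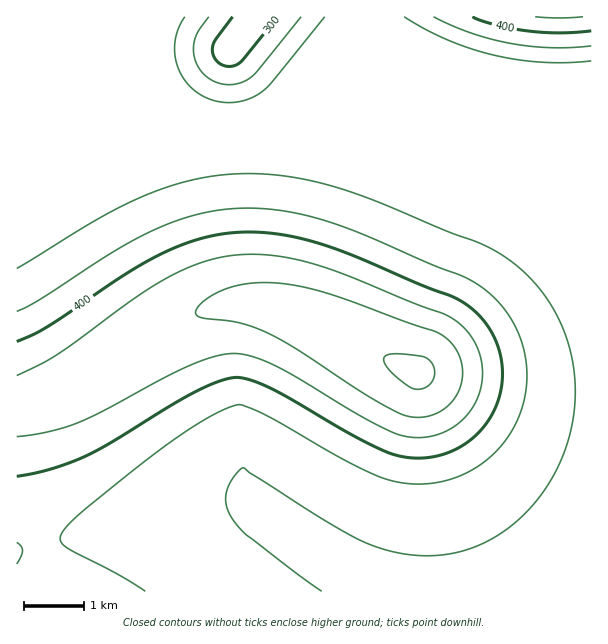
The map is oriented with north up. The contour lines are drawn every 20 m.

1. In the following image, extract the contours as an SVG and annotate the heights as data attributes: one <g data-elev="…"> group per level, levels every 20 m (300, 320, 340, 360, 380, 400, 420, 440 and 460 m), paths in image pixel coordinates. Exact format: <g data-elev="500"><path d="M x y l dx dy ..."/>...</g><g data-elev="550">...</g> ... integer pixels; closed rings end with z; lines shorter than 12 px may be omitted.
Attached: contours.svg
<g data-elev="300"><path d="M278 17l-36 44-6 4-8 1-6-1-6-5-3-6-1-6 4-9 17-22"/></g><g data-elev="320"><path d="M301 17l-47 58-11 7-13 3-11-2-10-5-8-7-6-11-2-10 2-11 4-9 10-13"/></g><g data-elev="340"><path d="M325 17l-59 72-18 10-20 4-15-3-13-6-12-10-8-12-4-13-1-15 3-14 7-13"/></g><g data-elev="360"><path d="M322 591l-76-56-10-11-8-12-2-11 1-10 5-12 8-10 5-1 6 5 58 38 41 24 22 10 26 8 28 3 27-3 26-8 22-12 14-10 13-13 22-28 9-17 7-18 8-36 1-19-1-18-7-35-14-31-10-15-12-14-20-18-23-14-117-48-30-10-30-8-30-5-27-2-26 0-25 4-26 6-27 9-49 24-84 51"/><path d="M404 17l21 12 22 11 23 8 24 7 24 5 24 2 25 1 24-2"/></g><g data-elev="380"><path d="M145 591l-28-17-48-25-7-6-2-6 6-10 18-17 56-45 36-27 39-24 16-7 9-2 27 11 77 44 39 18 16 4 18 2 18-1 17-4 21-9 18-14 16-18 11-19 7-23 2-22-3-23-7-21-9-16-13-15-15-13-16-9-33-13-69-30-30-11-39-11-36-4-24 1-24 3-24 6-24 9-42 22-78 50-24 12"/><path d="M17 542l4 4 2 5-6 13"/><path d="M434 17l37 16 39 10 41 5 40-2"/></g><g data-elev="400"><path d="M17 476l33-7 33-12 27-14 82-50 26-11 18-5 15 3 21 9 79 46 36 17 24 6 24-2 14-4 13-6 11-8 10-11 8-11 7-14 3-13 2-15-4-23-8-19-14-18-16-13-129-53-36-11-33-5-24 0-23 3-22 6-24 9-43 23-80 54-30 14"/><path d="M472 17l25 8 33 6 31 2 30-2"/></g><g data-elev="420"><path d="M17 437l29-5 29-8 25-11 88-47 27-10 19-3 20 4 22 9 84 50 33 17 17 4 16 0 12-3 11-4 10-7 8-8 7-10 5-10 3-11 1-12-3-16-7-17-11-13-15-10-127-50-36-9-33-3-20 2-19 3-19 7-20 9-37 22-79 58-40 21"/><path d="M535 17l25 1 23-1"/></g><g data-elev="440"><path d="M414 417l16-1 14-7 11-11 6-14 1-15-3-15-9-12-12-9-108-39-25-7-24-4-27 0-23 4-22 10-8 6-5 6 0 5 4 3 39 6 31 11 29 16 79 52 23 12z"/></g><g data-elev="460"><path d="M414 389l11-1 7-7 3-10-4-9-6-5-8-1-21-2-10 2-2 3 0 3 5 7 13 12z"/></g>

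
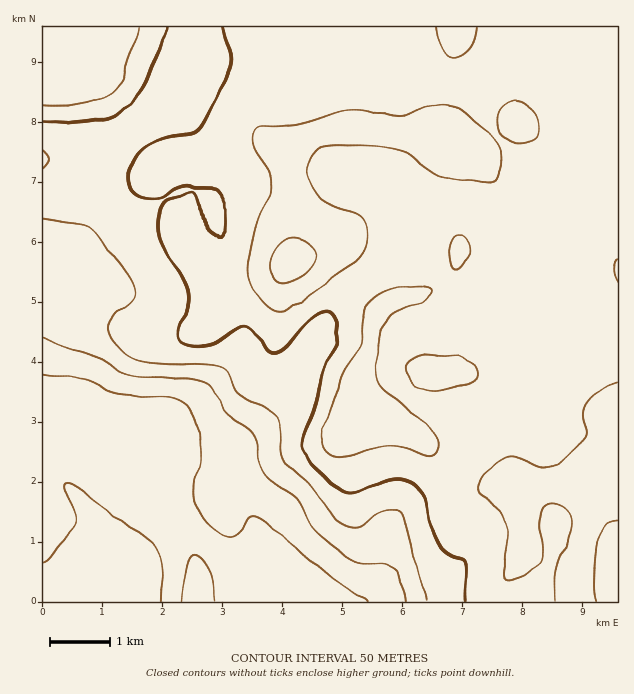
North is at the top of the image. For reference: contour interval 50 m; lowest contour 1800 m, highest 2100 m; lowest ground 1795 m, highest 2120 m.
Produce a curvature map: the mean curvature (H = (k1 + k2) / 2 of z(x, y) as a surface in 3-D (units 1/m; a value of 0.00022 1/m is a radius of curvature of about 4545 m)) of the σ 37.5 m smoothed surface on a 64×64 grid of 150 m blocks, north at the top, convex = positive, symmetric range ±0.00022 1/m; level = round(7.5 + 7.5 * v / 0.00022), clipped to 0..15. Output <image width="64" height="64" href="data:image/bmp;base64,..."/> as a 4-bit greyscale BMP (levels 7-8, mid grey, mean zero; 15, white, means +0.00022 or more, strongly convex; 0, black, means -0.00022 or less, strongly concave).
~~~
<image width="64" height="64" href="data:image/bmp;base64,Qk12CAAAAAAAAHYAAAAoAAAAQAAAAEAAAAABAAQAAAAAAAAIAAATCwAAEwsAABAAAAAAAAAAAAAAABEREQAiIiIAMzMzAERERABVVVUAZmZmAHd3dwCIiIgAmZmZAKqqqgC7u7sAzMzMAN3d3QDu7u4A////AIm83LmazdlARxm4d3d2KHVEQxABNohlWN/pU3FHrMqHaKvMqZrN2lAnCbpHd3Q3ZUVUIAFYqXVXvttzIUebuphGiruoib3rcAYIukZ3cEZUVodBAmrLllWL3adDRYqqmDV5u6h4reyCAhi7cXcQVlVYq4QTe8yoVFi+23VEaKqqRXm7mHec3JMAOLuDAARnZWnOtiNqzLlkJJ3+pkNXm7tFeaqXd5zcgwBJy4UiRoh2ed/HM2m7unQSbP+3QjaL3kVniIeJq8pyAWvchDNomYeK3rYiWKu6cwA6/7VTFHvvZFZneJq7qEEDneyENXmZiJvMlBJYrMpzACjeo2cDau91VWeKu6lzESfP/HRGiIeJrMpiADes24QAOMyCdwJZ33VWiau6hQEia//7dFd2VXnNyVEAJZzslSJZy3JmA1irZXiru5cwRwSu/9lUV2Qjat7aYxADe924ZovLdCJFZ4dnirupcQZ3B8/9hDRnUgJZ3tqGMQFZzbqavduGVoiYZYiruoYgd3YIz9gUBYhSAlne25hkIlirqrzd24d5u7lkiauoYwd3cRe9s2MHqmM0esy6mXZFeJiIq83KmIrNynWJqpdBV3USRYumcBnMl3iryod3dmial1V5q7mHiazKdoiYdkJmNHdlaZYwKN27vN7adVVWesymZCaKqGVnial2iIdlRDNpqoZnmDAWrLzf//yGVFaL7bVnUWmXUzRoiGWId2ZVVnmql2aJYQJ5mc///7hmaK3ttWd2N5dEQld3VJiHd2ZmeJmYZXmDAVdmi////Kqrzcujd3dlmFd0V4dnmZiIh3d3eIdUWJYiV1M1nv//7e3KmFR3d3aYZ3VpmGaqmZmIdmVVZkNHqWV4YwFJ///u7JdTN3d3d4h3dWq6hqmZmYdlQzM0MSasqZmEEBbP/suoUyJXd3d3h3d2WruXiIiHdlQyEBEABb7sqYYgBb/rhlQzNCESNFd3d3c4q5hVVVQzMyIAAAAEv/2odkImz+pTIjV4h3eJh3d4d2OamDMiEBE1ZUIRABSd7adlQzfP+2ITat7bqqqXZ4d3dFiIQyEAE2m7qGZURGm7qGUyNr/9hDSd//7cqpdnh4d3N4h3VCJHv//9y7qFRGmrljEDjf+lRq3t3cuYh2d3h3dld5qYd5z//////shCJq3IMAA53rdGipiJmXVWd3h4h3V3q7urzv///u//6lEEndlAAAW9yEMyEAASNnd3h4iIdYiKqrvMzMzMzf/9gwON6kAABK7ZUnd3d3d3d3d3h4d1iXiJmqqpmZmrz/+1EozaUQAEv/thV3d3eHd4eHd4d3WJZ4iZmIdmd3ic/8USjNpjAAW//YQRNnd3d3eHiHd3dYlniJmHZVVVVWnetAKN24UgA57+uYhzN3d3d3eHd3d1iWeJmYdlRERDR72jA67sljAAWt7d3ctyd3d4iId3d2WJeJmZh2VERENHzZMVz/25YgAVm97u3Kcnd3h3d3d3Vpl4mZmHZVVVVWndkzjv/+ymMAFHmru6qoJ3d4d3d3dHmniZmHZVVWZ3nO1zSv///9t0ISIQAmirtzd3d3d3h0iaZ4iHdlVWeJq92lJb/////cl1JXZSBZzLNnd3d3d3SKtWZ2ZmZmaJrMymIEnf/+7u3blhd3cynNx0d3d3eIdWq0VWZmdmZ4rNynMASLzczMzN3JBnd1Gd7JN3d3d4d3SaRFZmZ3Z3m924MAFIq7u6qZvMo0d3U6zbhHd3iIiHdWhWd3Znd3iazKcWAmmruqmHeKumJ3dGq7l1d3eHh3d3ZYmZdmd4iJmqlVcEeaqqqXZnmpg2d0eZh1d3d3d3ZWZ3u7l2aJmYh3iFdxV4maqodlaJmHVmV3ZlZ3d3d3VrpnftuGV5u5h2Z3Z2JWZ4mqhlVniHdlVmZVVWRnd3dLy2d+yWVXm8qGVWd2RERVeap1RVZ3ZmZmZmVWiDd3dnzKR4ynVFabzKhlVmZUREV5qXREVmZmd3Z3dmirc3d2jLVnipZERore24ZmZmVVVoqpZDRmVmeId4mYicySd3doVnd4dnREaL7+uHZmd4iImqhkRFVneIh3mrqbzIJXd3Z3d3ZkQzM1jP/rl3Z4mqq7qXZmd3eIh3eLzLu5ZCNHd3d3dVMzMyNIzuyodniru7upiIiIiIh3ZorMyoZWiXR3d3VFQiIzMiNqu6h2eKqqqqqpmZmYiId3isyoVFnMo3d3V8VCEkRDERR5mHaJu6mImaqqqqqZmZmry5ZEjf6hd3dL51Q0Z2UgQQN3ZovMqHZ4maqru6qaq8zKdUa//oF3d0rql3iZl1EHYRZmi924ZmeImru7qYiavLllad/9NHd3ZK3LzMy6hQJ3QVV63cl2ZneJmqmHZniZhjI4zcYXd3d3T+7//u24QGdyNVi8uYdmZmd3d2ZVVWZSV1IiEnd4h3d+7v/+7tpxB3YURoqqmHZlVWZmVVVEVVZ3d3Z3d3h4d3zN3d3dynQGdyVFaKqph2ZVVVVVVVZndFeId3d3eHeHeqq7u7qodRF3NVVniamYd2VVVVVmZ4mpNXh3d3d3h4h4iZmZmYd2QGc2Znd4iIiIdnd3dWZnmruReHd3d3d4iHd3eJmZmIdjJzaIiHdneIhnd4d1ZneavLU3iHh3eHh4dmZ4mqqqqYUXJompdlVnd3d3d3V3eIq8yReIiHd4h4eFVWeavMu6lhUlirqGd2Z3d3d3ZneImrzKF4h3d3d3d3"/>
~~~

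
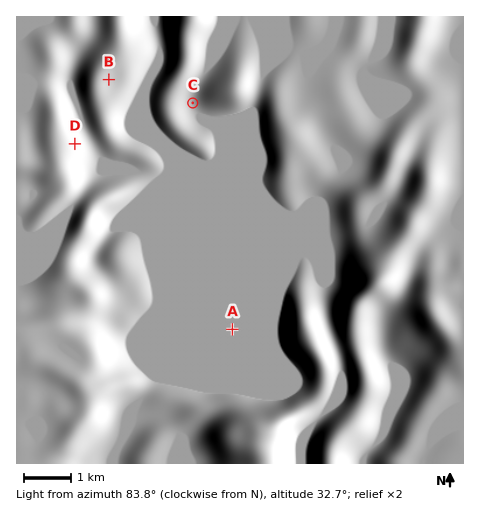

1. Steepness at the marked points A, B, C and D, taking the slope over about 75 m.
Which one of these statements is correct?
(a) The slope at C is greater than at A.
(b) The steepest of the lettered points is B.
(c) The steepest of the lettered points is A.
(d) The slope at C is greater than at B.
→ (a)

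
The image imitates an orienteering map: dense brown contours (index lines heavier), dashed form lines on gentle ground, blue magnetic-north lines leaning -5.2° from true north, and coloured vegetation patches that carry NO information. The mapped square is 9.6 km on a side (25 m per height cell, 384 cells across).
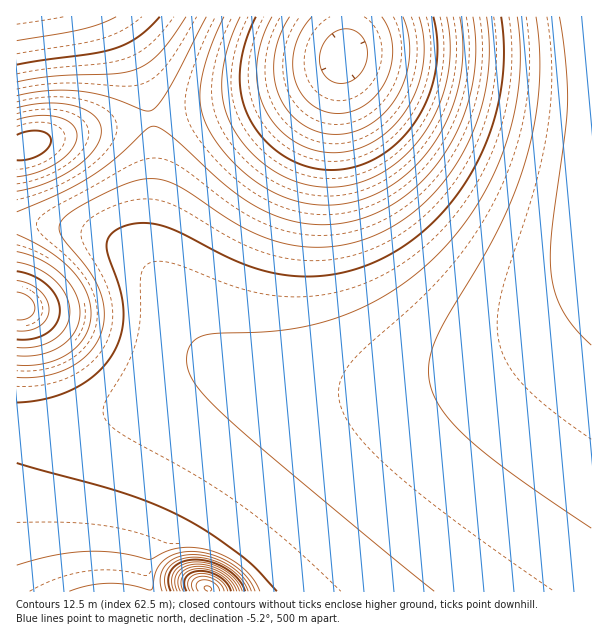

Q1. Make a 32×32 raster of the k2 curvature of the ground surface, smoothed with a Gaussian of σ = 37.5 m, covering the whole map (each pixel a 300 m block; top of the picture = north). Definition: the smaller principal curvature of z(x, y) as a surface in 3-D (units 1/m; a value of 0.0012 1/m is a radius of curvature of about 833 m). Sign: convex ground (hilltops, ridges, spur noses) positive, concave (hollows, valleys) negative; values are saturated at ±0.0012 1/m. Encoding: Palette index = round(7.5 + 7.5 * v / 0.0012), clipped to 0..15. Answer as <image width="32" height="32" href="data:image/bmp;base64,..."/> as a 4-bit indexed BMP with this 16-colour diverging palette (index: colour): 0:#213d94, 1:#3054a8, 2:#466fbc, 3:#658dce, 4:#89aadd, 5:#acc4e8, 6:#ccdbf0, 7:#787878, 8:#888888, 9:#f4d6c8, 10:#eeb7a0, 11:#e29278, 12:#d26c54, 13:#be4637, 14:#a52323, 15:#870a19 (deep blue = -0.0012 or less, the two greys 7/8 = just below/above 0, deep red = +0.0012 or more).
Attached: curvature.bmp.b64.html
<image width="32" height="32" href="data:image/bmp;base64,Qk12AgAAAAAAAHYAAAAoAAAAIAAAACAAAAABAAQAAAAAAAACAAATCwAAEwsAABAAAAAAAAAAlD0hAKhUMAC8b0YAzo1lAN2qiQDoxKwA8NvMAHh4eACIiIgAyNb0AKC37gB4kuIAVGzSADdGvgAjI6UAGQqHAHd3d3dAAUd3d3d3d3d3d3d3d3d3Q0Z3d3d3d3d3d4iId3d3d3d3d3d3d3eIiIiIiHd3d3d3d3d3d3iIiIiIiIh3d3d3d3d3d3eIiIiIiIiId3d3d3d3d3d4iIiIiIiIiHd3d3d3d3d3eIiIiIiIiIh3d3d3d3d3d3eIiIiIiIiId3d3d3d3d3d3d3iIiIiIiHd3d3iHd3d3d3d3d3eIiIh3d3d4iHd3d3d3d3d3d3iId3d3eIiHd3d3d3d3d3d3d3d3d3iIh3d3d3d3d3d3d3d3d3d3iId3d3d3d3d3d3d3d3d3d4iHd3d3d3d3d3d3d2Znd3eIh3d3d3d3d3d3d3dmd3d3iHd3d3d3d3d3d3d3d3d3eIh3d3d3d3d3d3d3d3d3eIiId3d3d3d3d3d3d3d3eIiIiHd3d3d3d3d3d3d3d4iIiIh3d3d3d3d3d3d3d3d4iIiId3d3d3d3d3d3d3h3d3eIiHd3d3d3d3d3d3d4d3d3d3d3d3d3d3d3d3d3iGd3d3d3d3d3d3d3d3d3d3h2d3d3d3d3d3d3d3d3d3d3d3d3d3d3d3d3d3d3d3d3d3d3d3d3d3d3d3d3d3d3d3d3d3d3d3d3d3d3d3d3d3d3d3d3d3d3d3d3d3d3d3d3d3eIiId3d3d3d3d3d3d3d3eIiIiId3d3d3d3d3d3d3d3"/>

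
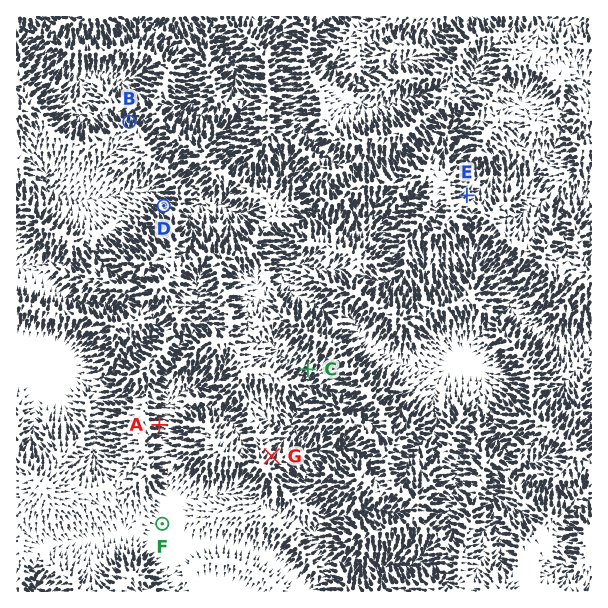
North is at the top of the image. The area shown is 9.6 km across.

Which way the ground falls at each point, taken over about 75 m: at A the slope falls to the E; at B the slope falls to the N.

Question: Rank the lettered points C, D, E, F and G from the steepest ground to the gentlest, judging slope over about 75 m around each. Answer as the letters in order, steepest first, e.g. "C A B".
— D C G E F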